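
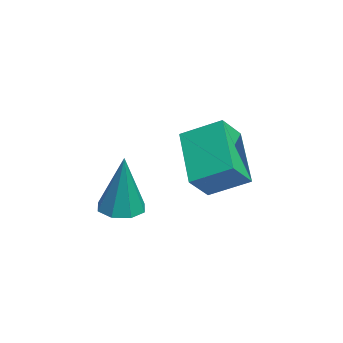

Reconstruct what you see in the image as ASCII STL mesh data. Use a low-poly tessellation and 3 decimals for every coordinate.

solid 
facet normal -0.567 0.495 -0.658
outer loop
vertex -5.17 -1.692 0.036
vertex -4.884 -0.598 0.613
vertex -3.649 -1.482 -1.117
endloop
endfacet
facet normal -0.225 -0.862 -0.454
outer loop
vertex -3.076 -1.982 -0.453
vertex -5.17 -1.692 0.036
vertex -3.649 -1.482 -1.117
endloop
endfacet
facet normal -0.567 0.495 -0.658
outer loop
vertex -3.649 -1.482 -1.117
vertex -4.884 -0.598 0.613
vertex -3.363 -0.387 -0.54
endloop
endfacet
facet normal 0.792 0.110 -0.601
outer loop
vertex -3.363 -0.387 -0.54
vertex -3.076 -1.982 -0.453
vertex -3.649 -1.482 -1.117
endloop
endfacet
facet normal -0.792 -0.110 0.601
outer loop
vertex -5.17 -1.692 0.036
vertex -4.311 -1.098 1.277
vertex -4.884 -0.598 0.613
endloop
endfacet
facet normal -0.226 -0.861 -0.455
outer loop
vertex -4.597 -2.193 0.7
vertex -5.17 -1.692 0.036
vertex -3.076 -1.982 -0.453
endloop
endfacet
facet normal -0.792 -0.110 0.601
outer loop
vertex -4.597 -2.193 0.7
vertex -4.311 -1.098 1.277
vertex -5.17 -1.692 0.036
endloop
endfacet
facet normal 0.225 0.862 0.455
outer loop
vertex -4.884 -0.598 0.613
vertex -4.311 -1.098 1.277
vertex -3.363 -0.387 -0.54
endloop
endfacet
facet normal 0.792 0.110 -0.601
outer loop
vertex -2.79 -0.888 0.124
vertex -3.076 -1.982 -0.453
vertex -3.363 -0.387 -0.54
endloop
endfacet
facet normal 0.226 0.861 0.455
outer loop
vertex -3.363 -0.387 -0.54
vertex -4.311 -1.098 1.277
vertex -2.79 -0.888 0.124
endloop
endfacet
facet normal 0.567 -0.495 0.658
outer loop
vertex -2.79 -0.888 0.124
vertex -4.597 -2.193 0.7
vertex -3.076 -1.982 -0.453
endloop
endfacet
facet normal 0.567 -0.495 0.658
outer loop
vertex -4.311 -1.098 1.277
vertex -4.597 -2.193 0.7
vertex -2.79 -0.888 0.124
endloop
endfacet
facet normal -0.226 -0.048 -0.973
outer loop
vertex -0.994 -3.416 -0.853
vertex -1.538 -3.654 -0.715
vertex -1.322 -3.089 -0.793
endloop
endfacet
facet normal 0.712 0.695 0.101
outer loop
vertex -0.994 -3.416 -0.853
vertex -1.322 -3.089 -0.793
vertex -1.122 -3.566 1.075
endloop
endfacet
facet normal -0.226 -0.048 -0.973
outer loop
vertex -1.322 -3.089 -0.793
vertex -1.538 -3.654 -0.715
vertex -1.777 -3.093 -0.687
endloop
endfacet
facet normal 0.048 0.969 0.242
outer loop
vertex -1.322 -3.089 -0.793
vertex -1.777 -3.093 -0.687
vertex -1.122 -3.566 1.075
endloop
endfacet
facet normal -0.227 -0.048 -0.973
outer loop
vertex -1.777 -3.093 -0.687
vertex -1.538 -3.654 -0.715
vertex -2.092 -3.426 -0.597
endloop
endfacet
facet normal -0.605 0.683 0.408
outer loop
vertex -1.777 -3.093 -0.687
vertex -2.092 -3.426 -0.597
vertex -1.122 -3.566 1.075
endloop
endfacet
facet normal -0.226 -0.046 -0.973
outer loop
vertex -2.092 -3.426 -0.597
vertex -1.538 -3.654 -0.715
vertex -2.083 -3.893 -0.577
endloop
endfacet
facet normal -0.865 0.005 0.502
outer loop
vertex -2.092 -3.426 -0.597
vertex -2.083 -3.893 -0.577
vertex -1.122 -3.566 1.075
endloop
endfacet
facet normal -0.225 -0.048 -0.973
outer loop
vertex -2.083 -3.893 -0.577
vertex -1.538 -3.654 -0.715
vertex -1.754 -4.219 -0.637
endloop
endfacet
facet normal -0.577 -0.669 0.468
outer loop
vertex -2.083 -3.893 -0.577
vertex -1.754 -4.219 -0.637
vertex -1.122 -3.566 1.075
endloop
endfacet
facet normal -0.227 -0.048 -0.973
outer loop
vertex -1.754 -4.219 -0.637
vertex -1.538 -3.654 -0.715
vertex -1.3 -4.215 -0.743
endloop
endfacet
facet normal 0.085 -0.941 0.328
outer loop
vertex -1.754 -4.219 -0.637
vertex -1.3 -4.215 -0.743
vertex -1.122 -3.566 1.075
endloop
endfacet
facet normal -0.227 -0.048 -0.973
outer loop
vertex -1.3 -4.215 -0.743
vertex -1.538 -3.654 -0.715
vertex -0.985 -3.882 -0.833
endloop
endfacet
facet normal 0.738 -0.655 0.161
outer loop
vertex -1.3 -4.215 -0.743
vertex -0.985 -3.882 -0.833
vertex -1.122 -3.566 1.075
endloop
endfacet
facet normal -0.227 -0.046 -0.973
outer loop
vertex -0.985 -3.882 -0.833
vertex -1.538 -3.654 -0.715
vertex -0.994 -3.416 -0.853
endloop
endfacet
facet normal 0.997 0.022 0.068
outer loop
vertex -0.985 -3.882 -0.833
vertex -0.994 -3.416 -0.853
vertex -1.122 -3.566 1.075
endloop
endfacet

endsolid


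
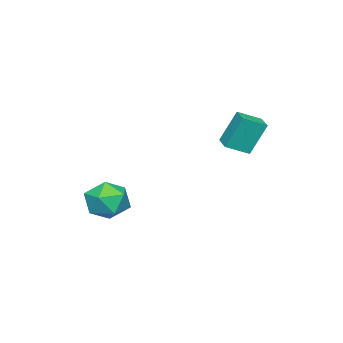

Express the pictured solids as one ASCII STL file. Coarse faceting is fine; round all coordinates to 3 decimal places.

solid 
facet normal -0.299 0.450 0.842
outer loop
vertex 2.357 -0.722 -0.436
vertex 1.33 -1.338 -0.472
vertex 2.279 -1.788 0.106
endloop
endfacet
facet normal 0.412 0.389 0.824
outer loop
vertex 2.357 -0.722 -0.436
vertex 2.279 -1.788 0.106
vertex 3.262 -1.504 -0.519
endloop
endfacet
facet normal 0.647 0.723 0.240
outer loop
vertex 2.357 -0.722 -0.436
vertex 3.262 -1.504 -0.519
vertex 2.92 -0.878 -1.483
endloop
endfacet
facet normal 0.082 0.991 -0.103
outer loop
vertex 2.357 -0.722 -0.436
vertex 2.92 -0.878 -1.483
vertex 1.727 -0.776 -1.454
endloop
endfacet
facet normal -0.503 0.822 0.267
outer loop
vertex 2.357 -0.722 -0.436
vertex 1.727 -0.776 -1.454
vertex 1.33 -1.338 -0.472
endloop
endfacet
facet normal 0.572 -0.304 0.762
outer loop
vertex 3.262 -1.504 -0.519
vertex 2.279 -1.788 0.106
vertex 2.793 -2.604 -0.606
endloop
endfacet
facet normal -0.578 -0.205 0.790
outer loop
vertex 2.279 -1.788 0.106
vertex 1.33 -1.338 -0.472
vertex 1.6 -2.502 -0.577
endloop
endfacet
facet normal -0.907 0.398 -0.139
outer loop
vertex 1.33 -1.338 -0.472
vertex 1.727 -0.776 -1.454
vertex 1.258 -1.876 -1.541
endloop
endfacet
facet normal 0.039 0.671 -0.740
outer loop
vertex 1.727 -0.776 -1.454
vertex 2.92 -0.878 -1.483
vertex 2.241 -1.592 -2.166
endloop
endfacet
facet normal 0.954 0.238 -0.184
outer loop
vertex 2.92 -0.878 -1.483
vertex 3.262 -1.504 -0.519
vertex 3.19 -2.042 -1.588
endloop
endfacet
facet normal -0.082 -0.991 0.103
outer loop
vertex 2.163 -2.658 -1.624
vertex 2.793 -2.604 -0.606
vertex 1.6 -2.502 -0.577
endloop
endfacet
facet normal -0.647 -0.723 -0.240
outer loop
vertex 2.163 -2.658 -1.624
vertex 1.6 -2.502 -0.577
vertex 1.258 -1.876 -1.541
endloop
endfacet
facet normal -0.412 -0.389 -0.824
outer loop
vertex 2.163 -2.658 -1.624
vertex 1.258 -1.876 -1.541
vertex 2.241 -1.592 -2.166
endloop
endfacet
facet normal 0.299 -0.450 -0.842
outer loop
vertex 2.163 -2.658 -1.624
vertex 2.241 -1.592 -2.166
vertex 3.19 -2.042 -1.588
endloop
endfacet
facet normal 0.503 -0.822 -0.267
outer loop
vertex 2.163 -2.658 -1.624
vertex 3.19 -2.042 -1.588
vertex 2.793 -2.604 -0.606
endloop
endfacet
facet normal -0.039 -0.671 0.740
outer loop
vertex 1.6 -2.502 -0.577
vertex 2.793 -2.604 -0.606
vertex 2.279 -1.788 0.106
endloop
endfacet
facet normal -0.954 -0.238 0.184
outer loop
vertex 1.258 -1.876 -1.541
vertex 1.6 -2.502 -0.577
vertex 1.33 -1.338 -0.472
endloop
endfacet
facet normal -0.572 0.304 -0.762
outer loop
vertex 2.241 -1.592 -2.166
vertex 1.258 -1.876 -1.541
vertex 1.727 -0.776 -1.454
endloop
endfacet
facet normal 0.578 0.205 -0.790
outer loop
vertex 3.19 -2.042 -1.588
vertex 2.241 -1.592 -2.166
vertex 2.92 -0.878 -1.483
endloop
endfacet
facet normal 0.907 -0.398 0.139
outer loop
vertex 2.793 -2.604 -0.606
vertex 3.19 -2.042 -1.588
vertex 3.262 -1.504 -0.519
endloop
endfacet
facet normal -0.735 -0.676 0.062
outer loop
vertex -0.705 3.327 4.463
vertex -1.506 4.15 3.943
vertex -0.26 2.687 2.763
endloop
endfacet
facet normal 0.635 -0.653 0.412
outer loop
vertex 0.526 3.41 2.697
vertex -0.705 3.327 4.463
vertex -0.26 2.687 2.763
endloop
endfacet
facet normal -0.735 -0.675 0.062
outer loop
vertex -0.26 2.687 2.763
vertex -1.506 4.15 3.943
vertex -1.06 3.51 2.244
endloop
endfacet
facet normal 0.238 -0.342 -0.909
outer loop
vertex -1.06 3.51 2.244
vertex 0.526 3.41 2.697
vertex -0.26 2.687 2.763
endloop
endfacet
facet normal -0.238 0.342 0.909
outer loop
vertex -0.705 3.327 4.463
vertex -0.72 4.873 3.877
vertex -1.506 4.15 3.943
endloop
endfacet
facet normal 0.636 -0.652 0.413
outer loop
vertex 0.08 4.05 4.396
vertex -0.705 3.327 4.463
vertex 0.526 3.41 2.697
endloop
endfacet
facet normal -0.238 0.342 0.909
outer loop
vertex 0.08 4.05 4.396
vertex -0.72 4.873 3.877
vertex -0.705 3.327 4.463
endloop
endfacet
facet normal -0.635 0.653 -0.413
outer loop
vertex -1.506 4.15 3.943
vertex -0.72 4.873 3.877
vertex -1.06 3.51 2.244
endloop
endfacet
facet normal 0.238 -0.343 -0.909
outer loop
vertex -0.275 4.233 2.177
vertex 0.526 3.41 2.697
vertex -1.06 3.51 2.244
endloop
endfacet
facet normal -0.636 0.652 -0.412
outer loop
vertex -1.06 3.51 2.244
vertex -0.72 4.873 3.877
vertex -0.275 4.233 2.177
endloop
endfacet
facet normal 0.734 0.676 -0.062
outer loop
vertex -0.275 4.233 2.177
vertex 0.08 4.05 4.396
vertex 0.526 3.41 2.697
endloop
endfacet
facet normal 0.735 0.675 -0.062
outer loop
vertex -0.72 4.873 3.877
vertex 0.08 4.05 4.396
vertex -0.275 4.233 2.177
endloop
endfacet

endsolid


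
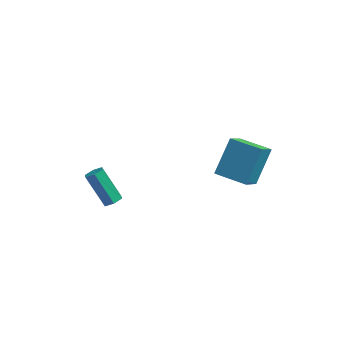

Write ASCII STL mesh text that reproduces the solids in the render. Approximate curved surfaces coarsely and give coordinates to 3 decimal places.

solid 
facet normal 0.580 -0.190 -0.792
outer loop
vertex -1.264 -0.234 -2.877
vertex -1.712 -0.31 -3.187
vertex -1.489 0.191 -3.144
endloop
endfacet
facet normal 0.704 0.606 0.371
outer loop
vertex -1.264 -0.234 -2.877
vertex -1.489 0.191 -3.144
vertex -2.421 0.145 -1.302
endloop
endfacet
facet normal 0.704 0.605 0.371
outer loop
vertex -2.421 0.145 -1.302
vertex -1.489 0.191 -3.144
vertex -2.645 0.57 -1.57
endloop
endfacet
facet normal -0.582 0.192 0.790
outer loop
vertex -2.421 0.145 -1.302
vertex -2.645 0.57 -1.57
vertex -2.868 0.07 -1.613
endloop
endfacet
facet normal 0.581 -0.191 -0.791
outer loop
vertex -1.489 0.191 -3.144
vertex -1.712 -0.31 -3.187
vertex -1.936 0.115 -3.454
endloop
endfacet
facet normal -0.002 0.972 -0.235
outer loop
vertex -1.489 0.191 -3.144
vertex -1.936 0.115 -3.454
vertex -2.645 0.57 -1.57
endloop
endfacet
facet normal -0.000 0.972 -0.235
outer loop
vertex -2.645 0.57 -1.57
vertex -1.936 0.115 -3.454
vertex -3.093 0.495 -1.88
endloop
endfacet
facet normal -0.580 0.191 0.792
outer loop
vertex -2.645 0.57 -1.57
vertex -3.093 0.495 -1.88
vertex -2.868 0.07 -1.613
endloop
endfacet
facet normal 0.582 -0.190 -0.791
outer loop
vertex -1.936 0.115 -3.454
vertex -1.712 -0.31 -3.187
vertex -2.159 -0.385 -3.498
endloop
endfacet
facet normal -0.705 0.368 -0.607
outer loop
vertex -1.936 0.115 -3.454
vertex -2.159 -0.385 -3.498
vertex -3.093 0.495 -1.88
endloop
endfacet
facet normal -0.706 0.366 -0.607
outer loop
vertex -3.093 0.495 -1.88
vertex -2.159 -0.385 -3.498
vertex -3.316 -0.006 -1.923
endloop
endfacet
facet normal -0.580 0.190 0.792
outer loop
vertex -3.093 0.495 -1.88
vertex -3.316 -0.006 -1.923
vertex -2.868 0.07 -1.613
endloop
endfacet
facet normal 0.582 -0.192 -0.790
outer loop
vertex -2.159 -0.385 -3.498
vertex -1.712 -0.31 -3.187
vertex -1.935 -0.81 -3.23
endloop
endfacet
facet normal -0.704 -0.605 -0.371
outer loop
vertex -2.159 -0.385 -3.498
vertex -1.935 -0.81 -3.23
vertex -3.316 -0.006 -1.923
endloop
endfacet
facet normal -0.704 -0.606 -0.371
outer loop
vertex -3.316 -0.006 -1.923
vertex -1.935 -0.81 -3.23
vertex -3.091 -0.431 -1.656
endloop
endfacet
facet normal -0.580 0.190 0.792
outer loop
vertex -3.316 -0.006 -1.923
vertex -3.091 -0.431 -1.656
vertex -2.868 0.07 -1.613
endloop
endfacet
facet normal 0.580 -0.191 -0.792
outer loop
vertex -1.935 -0.81 -3.23
vertex -1.712 -0.31 -3.187
vertex -1.487 -0.735 -2.92
endloop
endfacet
facet normal 0.001 -0.972 0.234
outer loop
vertex -1.935 -0.81 -3.23
vertex -1.487 -0.735 -2.92
vertex -3.091 -0.431 -1.656
endloop
endfacet
facet normal 0.002 -0.972 0.236
outer loop
vertex -3.091 -0.431 -1.656
vertex -1.487 -0.735 -2.92
vertex -2.644 -0.355 -1.346
endloop
endfacet
facet normal -0.581 0.191 0.791
outer loop
vertex -3.091 -0.431 -1.656
vertex -2.644 -0.355 -1.346
vertex -2.868 0.07 -1.613
endloop
endfacet
facet normal 0.580 -0.190 -0.792
outer loop
vertex -1.487 -0.735 -2.92
vertex -1.712 -0.31 -3.187
vertex -1.264 -0.234 -2.877
endloop
endfacet
facet normal 0.705 -0.366 0.607
outer loop
vertex -1.487 -0.735 -2.92
vertex -1.264 -0.234 -2.877
vertex -2.644 -0.355 -1.346
endloop
endfacet
facet normal 0.705 -0.368 0.606
outer loop
vertex -2.644 -0.355 -1.346
vertex -1.264 -0.234 -2.877
vertex -2.421 0.145 -1.302
endloop
endfacet
facet normal -0.582 0.190 0.791
outer loop
vertex -2.644 -0.355 -1.346
vertex -2.421 0.145 -1.302
vertex -2.868 0.07 -1.613
endloop
endfacet
facet normal -0.990 0.102 0.093
outer loop
vertex 2.888 1.49 -1.002
vertex 3.184 2.871 0.645
vertex 2.922 2.942 -2.226
endloop
endfacet
facet normal -0.136 -0.637 -0.759
outer loop
vertex 4.616 2.769 -2.385
vertex 2.888 1.49 -1.002
vertex 2.922 2.942 -2.226
endloop
endfacet
facet normal -0.990 0.101 0.093
outer loop
vertex 2.922 2.942 -2.226
vertex 3.184 2.871 0.645
vertex 3.218 4.324 -0.579
endloop
endfacet
facet normal 0.018 0.764 -0.645
outer loop
vertex 3.218 4.324 -0.579
vertex 4.616 2.769 -2.385
vertex 2.922 2.942 -2.226
endloop
endfacet
facet normal -0.018 -0.765 0.644
outer loop
vertex 2.888 1.49 -1.002
vertex 4.878 2.698 0.486
vertex 3.184 2.871 0.645
endloop
endfacet
facet normal -0.137 -0.636 -0.759
outer loop
vertex 4.582 1.316 -1.161
vertex 2.888 1.49 -1.002
vertex 4.616 2.769 -2.385
endloop
endfacet
facet normal -0.018 -0.764 0.645
outer loop
vertex 4.582 1.316 -1.161
vertex 4.878 2.698 0.486
vertex 2.888 1.49 -1.002
endloop
endfacet
facet normal 0.136 0.636 0.759
outer loop
vertex 3.184 2.871 0.645
vertex 4.878 2.698 0.486
vertex 3.218 4.324 -0.579
endloop
endfacet
facet normal 0.018 0.765 -0.644
outer loop
vertex 4.912 4.15 -0.738
vertex 4.616 2.769 -2.385
vertex 3.218 4.324 -0.579
endloop
endfacet
facet normal 0.137 0.637 0.759
outer loop
vertex 3.218 4.324 -0.579
vertex 4.878 2.698 0.486
vertex 4.912 4.15 -0.738
endloop
endfacet
facet normal 0.990 -0.101 -0.093
outer loop
vertex 4.912 4.15 -0.738
vertex 4.582 1.316 -1.161
vertex 4.616 2.769 -2.385
endloop
endfacet
facet normal 0.990 -0.101 -0.093
outer loop
vertex 4.878 2.698 0.486
vertex 4.582 1.316 -1.161
vertex 4.912 4.15 -0.738
endloop
endfacet

endsolid


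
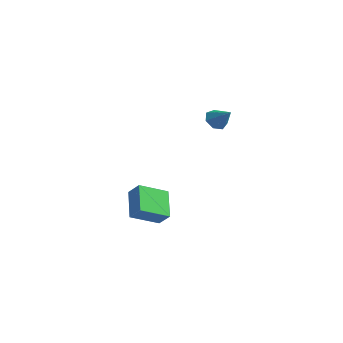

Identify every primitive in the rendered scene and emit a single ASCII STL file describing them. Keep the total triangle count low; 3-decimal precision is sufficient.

solid 
facet normal -0.579 0.569 0.584
outer loop
vertex -1.434 -0.943 -2.526
vertex -0.804 0.38 -3.191
vertex -2.1 -0.953 -3.176
endloop
endfacet
facet normal -0.391 -0.822 0.413
outer loop
vertex -1.116 -1.92 -4.169
vertex -1.434 -0.943 -2.526
vertex -2.1 -0.953 -3.176
endloop
endfacet
facet normal -0.579 0.569 0.584
outer loop
vertex -2.1 -0.953 -3.176
vertex -0.804 0.38 -3.191
vertex -1.469 0.371 -3.841
endloop
endfacet
facet normal -0.715 -0.010 -0.699
outer loop
vertex -1.469 0.371 -3.841
vertex -1.116 -1.92 -4.169
vertex -2.1 -0.953 -3.176
endloop
endfacet
facet normal 0.715 0.011 0.699
outer loop
vertex -1.434 -0.943 -2.526
vertex 0.18 -0.587 -4.184
vertex -0.804 0.38 -3.191
endloop
endfacet
facet normal -0.392 -0.822 0.413
outer loop
vertex -0.451 -1.911 -3.519
vertex -1.434 -0.943 -2.526
vertex -1.116 -1.92 -4.169
endloop
endfacet
facet normal 0.715 0.010 0.699
outer loop
vertex -0.451 -1.911 -3.519
vertex 0.18 -0.587 -4.184
vertex -1.434 -0.943 -2.526
endloop
endfacet
facet normal 0.392 0.822 -0.412
outer loop
vertex -0.804 0.38 -3.191
vertex 0.18 -0.587 -4.184
vertex -1.469 0.371 -3.841
endloop
endfacet
facet normal -0.716 -0.010 -0.698
outer loop
vertex -0.486 -0.597 -4.834
vertex -1.116 -1.92 -4.169
vertex -1.469 0.371 -3.841
endloop
endfacet
facet normal 0.391 0.822 -0.414
outer loop
vertex -1.469 0.371 -3.841
vertex 0.18 -0.587 -4.184
vertex -0.486 -0.597 -4.834
endloop
endfacet
facet normal 0.579 -0.569 -0.584
outer loop
vertex -0.486 -0.597 -4.834
vertex -0.451 -1.911 -3.519
vertex -1.116 -1.92 -4.169
endloop
endfacet
facet normal 0.579 -0.569 -0.584
outer loop
vertex 0.18 -0.587 -4.184
vertex -0.451 -1.911 -3.519
vertex -0.486 -0.597 -4.834
endloop
endfacet
facet normal -0.782 0.025 -0.623
outer loop
vertex 2.325 0.58 1.633
vertex 1.938 0.575 2.118
vertex 2.186 1.063 1.827
endloop
endfacet
facet normal 0.855 0.385 -0.346
outer loop
vertex 2.325 0.58 1.633
vertex 2.186 1.063 1.827
vertex 2.822 0.545 2.822
endloop
endfacet
facet normal -0.782 0.026 -0.623
outer loop
vertex 2.186 1.063 1.827
vertex 1.938 0.575 2.118
vertex 1.861 1.178 2.24
endloop
endfacet
facet normal 0.484 0.864 0.140
outer loop
vertex 2.186 1.063 1.827
vertex 1.861 1.178 2.24
vertex 2.822 0.545 2.822
endloop
endfacet
facet normal -0.782 0.026 -0.623
outer loop
vertex 1.861 1.178 2.24
vertex 1.938 0.575 2.118
vertex 1.594 0.839 2.561
endloop
endfacet
facet normal 0.009 0.684 0.730
outer loop
vertex 1.861 1.178 2.24
vertex 1.594 0.839 2.561
vertex 2.822 0.545 2.822
endloop
endfacet
facet normal -0.782 0.026 -0.623
outer loop
vertex 1.594 0.839 2.561
vertex 1.938 0.575 2.118
vertex 1.586 0.301 2.549
endloop
endfacet
facet normal -0.212 -0.019 0.977
outer loop
vertex 1.594 0.839 2.561
vertex 1.586 0.301 2.549
vertex 2.822 0.545 2.822
endloop
endfacet
facet normal -0.782 0.026 -0.622
outer loop
vertex 1.586 0.301 2.549
vertex 1.938 0.575 2.118
vertex 1.843 -0.031 2.212
endloop
endfacet
facet normal -0.012 -0.717 0.697
outer loop
vertex 1.586 0.301 2.549
vertex 1.843 -0.031 2.212
vertex 2.822 0.545 2.822
endloop
endfacet
facet normal -0.781 0.026 -0.624
outer loop
vertex 1.843 -0.031 2.212
vertex 1.938 0.575 2.118
vertex 2.172 0.094 1.805
endloop
endfacet
facet normal 0.458 -0.883 0.099
outer loop
vertex 1.843 -0.031 2.212
vertex 2.172 0.094 1.805
vertex 2.822 0.545 2.822
endloop
endfacet
facet normal -0.782 0.025 -0.623
outer loop
vertex 2.172 0.094 1.805
vertex 1.938 0.575 2.118
vertex 2.325 0.58 1.633
endloop
endfacet
facet normal 0.844 -0.394 -0.364
outer loop
vertex 2.172 0.094 1.805
vertex 2.325 0.58 1.633
vertex 2.822 0.545 2.822
endloop
endfacet

endsolid


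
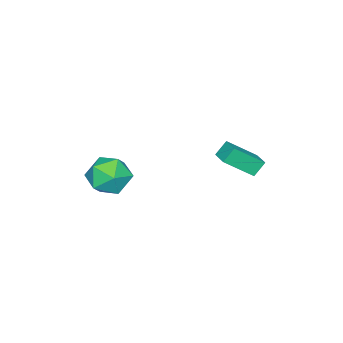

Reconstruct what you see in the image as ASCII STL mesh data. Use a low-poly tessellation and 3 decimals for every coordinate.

solid 
facet normal -0.621 -0.759 -0.196
outer loop
vertex -2.917 2.162 -0.536
vertex -3.406 2.396 0.106
vertex -3.794 3.145 -1.563
endloop
endfacet
facet normal 0.583 -0.278 -0.764
outer loop
vertex -3.174 3.904 -1.366
vertex -2.917 2.162 -0.536
vertex -3.794 3.145 -1.563
endloop
endfacet
facet normal -0.620 -0.759 -0.197
outer loop
vertex -3.794 3.145 -1.563
vertex -3.406 2.396 0.106
vertex -4.283 3.378 -0.921
endloop
endfacet
facet normal -0.526 0.589 -0.614
outer loop
vertex -4.283 3.378 -0.921
vertex -3.174 3.904 -1.366
vertex -3.794 3.145 -1.563
endloop
endfacet
facet normal 0.525 -0.589 0.615
outer loop
vertex -2.917 2.162 -0.536
vertex -2.786 3.155 0.303
vertex -3.406 2.396 0.106
endloop
endfacet
facet normal 0.583 -0.278 -0.763
outer loop
vertex -2.297 2.922 -0.339
vertex -2.917 2.162 -0.536
vertex -3.174 3.904 -1.366
endloop
endfacet
facet normal 0.526 -0.588 0.614
outer loop
vertex -2.297 2.922 -0.339
vertex -2.786 3.155 0.303
vertex -2.917 2.162 -0.536
endloop
endfacet
facet normal -0.583 0.278 0.764
outer loop
vertex -3.406 2.396 0.106
vertex -2.786 3.155 0.303
vertex -4.283 3.378 -0.921
endloop
endfacet
facet normal -0.526 0.588 -0.615
outer loop
vertex -3.663 4.138 -0.724
vertex -3.174 3.904 -1.366
vertex -4.283 3.378 -0.921
endloop
endfacet
facet normal -0.583 0.278 0.764
outer loop
vertex -4.283 3.378 -0.921
vertex -2.786 3.155 0.303
vertex -3.663 4.138 -0.724
endloop
endfacet
facet normal 0.621 0.759 0.196
outer loop
vertex -3.663 4.138 -0.724
vertex -2.297 2.922 -0.339
vertex -3.174 3.904 -1.366
endloop
endfacet
facet normal 0.620 0.759 0.197
outer loop
vertex -2.786 3.155 0.303
vertex -2.297 2.922 -0.339
vertex -3.663 4.138 -0.724
endloop
endfacet
facet normal -0.016 0.784 0.621
outer loop
vertex 1.207 0.849 0.09
vertex 1.332 0.189 0.927
vertex 2.192 0.598 0.433
endloop
endfacet
facet normal 0.252 0.968 -0.015
outer loop
vertex 1.207 0.849 0.09
vertex 2.192 0.598 0.433
vertex 1.983 0.636 -0.618
endloop
endfacet
facet normal -0.240 0.825 -0.511
outer loop
vertex 1.207 0.849 0.09
vertex 1.983 0.636 -0.618
vertex 0.995 0.251 -0.775
endloop
endfacet
facet normal -0.813 0.553 -0.183
outer loop
vertex 1.207 0.849 0.09
vertex 0.995 0.251 -0.775
vertex 0.592 -0.025 0.18
endloop
endfacet
facet normal -0.674 0.528 0.517
outer loop
vertex 1.207 0.849 0.09
vertex 0.592 -0.025 0.18
vertex 1.332 0.189 0.927
endloop
endfacet
facet normal 0.820 0.555 -0.143
outer loop
vertex 1.983 0.636 -0.618
vertex 2.192 0.598 0.433
vertex 2.588 -0.155 -0.22
endloop
endfacet
facet normal 0.386 0.257 0.886
outer loop
vertex 2.192 0.598 0.433
vertex 1.332 0.189 0.927
vertex 2.185 -0.431 0.735
endloop
endfacet
facet normal -0.679 -0.158 0.717
outer loop
vertex 1.332 0.189 0.927
vertex 0.592 -0.025 0.18
vertex 1.197 -0.816 0.578
endloop
endfacet
facet normal -0.903 -0.115 -0.414
outer loop
vertex 0.592 -0.025 0.18
vertex 0.995 0.251 -0.775
vertex 0.988 -0.778 -0.473
endloop
endfacet
facet normal 0.024 0.325 -0.945
outer loop
vertex 0.995 0.251 -0.775
vertex 1.983 0.636 -0.618
vertex 1.848 -0.369 -0.967
endloop
endfacet
facet normal 0.813 -0.553 0.183
outer loop
vertex 1.973 -1.029 -0.13
vertex 2.588 -0.155 -0.22
vertex 2.185 -0.431 0.735
endloop
endfacet
facet normal 0.240 -0.825 0.511
outer loop
vertex 1.973 -1.029 -0.13
vertex 2.185 -0.431 0.735
vertex 1.197 -0.816 0.578
endloop
endfacet
facet normal -0.252 -0.968 0.015
outer loop
vertex 1.973 -1.029 -0.13
vertex 1.197 -0.816 0.578
vertex 0.988 -0.778 -0.473
endloop
endfacet
facet normal 0.016 -0.784 -0.621
outer loop
vertex 1.973 -1.029 -0.13
vertex 0.988 -0.778 -0.473
vertex 1.848 -0.369 -0.967
endloop
endfacet
facet normal 0.674 -0.528 -0.517
outer loop
vertex 1.973 -1.029 -0.13
vertex 1.848 -0.369 -0.967
vertex 2.588 -0.155 -0.22
endloop
endfacet
facet normal 0.903 0.115 0.414
outer loop
vertex 2.185 -0.431 0.735
vertex 2.588 -0.155 -0.22
vertex 2.192 0.598 0.433
endloop
endfacet
facet normal -0.024 -0.325 0.945
outer loop
vertex 1.197 -0.816 0.578
vertex 2.185 -0.431 0.735
vertex 1.332 0.189 0.927
endloop
endfacet
facet normal -0.820 -0.555 0.143
outer loop
vertex 0.988 -0.778 -0.473
vertex 1.197 -0.816 0.578
vertex 0.592 -0.025 0.18
endloop
endfacet
facet normal -0.386 -0.257 -0.886
outer loop
vertex 1.848 -0.369 -0.967
vertex 0.988 -0.778 -0.473
vertex 0.995 0.251 -0.775
endloop
endfacet
facet normal 0.679 0.158 -0.717
outer loop
vertex 2.588 -0.155 -0.22
vertex 1.848 -0.369 -0.967
vertex 1.983 0.636 -0.618
endloop
endfacet

endsolid


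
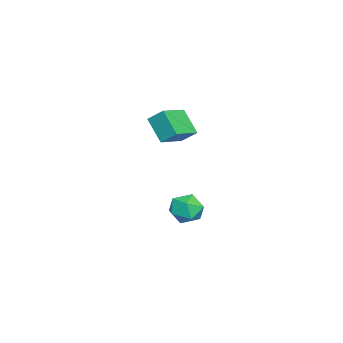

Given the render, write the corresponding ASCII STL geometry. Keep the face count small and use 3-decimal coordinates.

solid 
facet normal -0.419 0.746 0.517
outer loop
vertex 1.952 1.037 -3.739
vertex 1.255 0.786 -3.941
vertex 1.585 0.526 -3.299
endloop
endfacet
facet normal 0.203 0.551 0.809
outer loop
vertex 1.952 1.037 -3.739
vertex 1.585 0.526 -3.299
vertex 2.337 0.447 -3.434
endloop
endfacet
facet normal 0.712 0.627 0.314
outer loop
vertex 1.952 1.037 -3.739
vertex 2.337 0.447 -3.434
vertex 2.471 0.658 -4.159
endloop
endfacet
facet normal 0.406 0.869 -0.283
outer loop
vertex 1.952 1.037 -3.739
vertex 2.471 0.658 -4.159
vertex 1.803 0.868 -4.473
endloop
endfacet
facet normal -0.294 0.943 -0.157
outer loop
vertex 1.952 1.037 -3.739
vertex 1.803 0.868 -4.473
vertex 1.255 0.786 -3.941
endloop
endfacet
facet normal 0.161 -0.141 0.977
outer loop
vertex 2.337 0.447 -3.434
vertex 1.585 0.526 -3.299
vertex 1.877 -0.168 -3.447
endloop
endfacet
facet normal -0.845 0.174 0.505
outer loop
vertex 1.585 0.526 -3.299
vertex 1.255 0.786 -3.941
vertex 1.209 0.042 -3.761
endloop
endfacet
facet normal -0.643 0.493 -0.586
outer loop
vertex 1.255 0.786 -3.941
vertex 1.803 0.868 -4.473
vertex 1.343 0.253 -4.486
endloop
endfacet
facet normal 0.488 0.374 -0.789
outer loop
vertex 1.803 0.868 -4.473
vertex 2.471 0.658 -4.159
vertex 2.095 0.174 -4.621
endloop
endfacet
facet normal 0.984 -0.018 0.177
outer loop
vertex 2.471 0.658 -4.159
vertex 2.337 0.447 -3.434
vertex 2.425 -0.086 -3.979
endloop
endfacet
facet normal -0.406 -0.869 0.283
outer loop
vertex 1.728 -0.337 -4.181
vertex 1.877 -0.168 -3.447
vertex 1.209 0.042 -3.761
endloop
endfacet
facet normal -0.712 -0.627 -0.314
outer loop
vertex 1.728 -0.337 -4.181
vertex 1.209 0.042 -3.761
vertex 1.343 0.253 -4.486
endloop
endfacet
facet normal -0.203 -0.551 -0.809
outer loop
vertex 1.728 -0.337 -4.181
vertex 1.343 0.253 -4.486
vertex 2.095 0.174 -4.621
endloop
endfacet
facet normal 0.419 -0.746 -0.517
outer loop
vertex 1.728 -0.337 -4.181
vertex 2.095 0.174 -4.621
vertex 2.425 -0.086 -3.979
endloop
endfacet
facet normal 0.294 -0.943 0.157
outer loop
vertex 1.728 -0.337 -4.181
vertex 2.425 -0.086 -3.979
vertex 1.877 -0.168 -3.447
endloop
endfacet
facet normal -0.488 -0.374 0.789
outer loop
vertex 1.209 0.042 -3.761
vertex 1.877 -0.168 -3.447
vertex 1.585 0.526 -3.299
endloop
endfacet
facet normal -0.984 0.018 -0.177
outer loop
vertex 1.343 0.253 -4.486
vertex 1.209 0.042 -3.761
vertex 1.255 0.786 -3.941
endloop
endfacet
facet normal -0.161 0.141 -0.977
outer loop
vertex 2.095 0.174 -4.621
vertex 1.343 0.253 -4.486
vertex 1.803 0.868 -4.473
endloop
endfacet
facet normal 0.845 -0.174 -0.505
outer loop
vertex 2.425 -0.086 -3.979
vertex 2.095 0.174 -4.621
vertex 2.471 0.658 -4.159
endloop
endfacet
facet normal 0.643 -0.493 0.586
outer loop
vertex 1.877 -0.168 -3.447
vertex 2.425 -0.086 -3.979
vertex 2.337 0.447 -3.434
endloop
endfacet
facet normal -0.855 0.430 -0.290
outer loop
vertex 1.643 -0.373 0.674
vertex 1.771 0.233 1.196
vertex 2.246 0.243 -0.19
endloop
endfacet
facet normal -0.159 -0.748 -0.644
outer loop
vertex 3.349 -0.313 0.184
vertex 1.643 -0.373 0.674
vertex 2.246 0.243 -0.19
endloop
endfacet
facet normal -0.854 0.432 -0.290
outer loop
vertex 2.246 0.243 -0.19
vertex 1.771 0.233 1.196
vertex 2.375 0.849 0.333
endloop
endfacet
facet normal 0.494 0.505 -0.707
outer loop
vertex 2.375 0.849 0.333
vertex 3.349 -0.313 0.184
vertex 2.246 0.243 -0.19
endloop
endfacet
facet normal -0.494 -0.505 0.707
outer loop
vertex 1.643 -0.373 0.674
vertex 2.874 -0.323 1.57
vertex 1.771 0.233 1.196
endloop
endfacet
facet normal -0.159 -0.748 -0.645
outer loop
vertex 2.745 -0.929 1.047
vertex 1.643 -0.373 0.674
vertex 3.349 -0.313 0.184
endloop
endfacet
facet normal -0.494 -0.505 0.707
outer loop
vertex 2.745 -0.929 1.047
vertex 2.874 -0.323 1.57
vertex 1.643 -0.373 0.674
endloop
endfacet
facet normal 0.158 0.748 0.645
outer loop
vertex 1.771 0.233 1.196
vertex 2.874 -0.323 1.57
vertex 2.375 0.849 0.333
endloop
endfacet
facet normal 0.494 0.505 -0.708
outer loop
vertex 3.477 0.293 0.706
vertex 3.349 -0.313 0.184
vertex 2.375 0.849 0.333
endloop
endfacet
facet normal 0.159 0.748 0.644
outer loop
vertex 2.375 0.849 0.333
vertex 2.874 -0.323 1.57
vertex 3.477 0.293 0.706
endloop
endfacet
facet normal 0.854 -0.431 0.291
outer loop
vertex 3.477 0.293 0.706
vertex 2.745 -0.929 1.047
vertex 3.349 -0.313 0.184
endloop
endfacet
facet normal 0.855 -0.431 0.289
outer loop
vertex 2.874 -0.323 1.57
vertex 2.745 -0.929 1.047
vertex 3.477 0.293 0.706
endloop
endfacet

endsolid


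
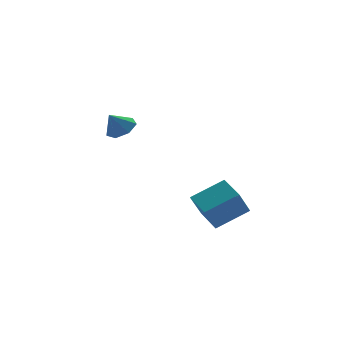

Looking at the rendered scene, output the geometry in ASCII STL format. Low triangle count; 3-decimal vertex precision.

solid 
facet normal 0.543 -0.017 -0.840
outer loop
vertex 1.834 1.477 3.288
vertex 1.346 1.991 2.962
vertex 1.992 2.13 3.377
endloop
endfacet
facet normal 0.384 -0.215 0.898
outer loop
vertex 1.834 1.477 3.288
vertex 1.992 2.13 3.377
vertex 0.754 2.009 3.878
endloop
endfacet
facet normal 0.543 -0.017 -0.840
outer loop
vertex 1.992 2.13 3.377
vertex 1.346 1.991 2.962
vertex 1.663 2.677 3.153
endloop
endfacet
facet normal 0.281 0.504 0.817
outer loop
vertex 1.992 2.13 3.377
vertex 1.663 2.677 3.153
vertex 0.754 2.009 3.878
endloop
endfacet
facet normal 0.542 -0.017 -0.840
outer loop
vertex 1.663 2.677 3.153
vertex 1.346 1.991 2.962
vertex 1.095 2.708 2.786
endloop
endfacet
facet normal -0.254 0.849 0.464
outer loop
vertex 1.663 2.677 3.153
vertex 1.095 2.708 2.786
vertex 0.754 2.009 3.878
endloop
endfacet
facet normal 0.543 -0.016 -0.840
outer loop
vertex 1.095 2.708 2.786
vertex 1.346 1.991 2.962
vertex 0.716 2.198 2.551
endloop
endfacet
facet normal -0.821 0.562 0.104
outer loop
vertex 1.095 2.708 2.786
vertex 0.716 2.198 2.551
vertex 0.754 2.009 3.878
endloop
endfacet
facet normal 0.542 -0.017 -0.840
outer loop
vertex 0.716 2.198 2.551
vertex 1.346 1.991 2.962
vertex 0.811 1.533 2.626
endloop
endfacet
facet normal -0.990 -0.140 0.008
outer loop
vertex 0.716 2.198 2.551
vertex 0.811 1.533 2.626
vertex 0.754 2.009 3.878
endloop
endfacet
facet normal 0.542 -0.017 -0.840
outer loop
vertex 0.811 1.533 2.626
vertex 1.346 1.991 2.962
vertex 1.309 1.212 2.954
endloop
endfacet
facet normal -0.635 -0.731 0.249
outer loop
vertex 0.811 1.533 2.626
vertex 1.309 1.212 2.954
vertex 0.754 2.009 3.878
endloop
endfacet
facet normal 0.543 -0.017 -0.840
outer loop
vertex 1.309 1.212 2.954
vertex 1.346 1.991 2.962
vertex 1.834 1.477 3.288
endloop
endfacet
facet normal -0.024 -0.764 0.645
outer loop
vertex 1.309 1.212 2.954
vertex 1.834 1.477 3.288
vertex 0.754 2.009 3.878
endloop
endfacet
facet normal -0.485 -0.156 0.861
outer loop
vertex 3.409 -4.529 1.029
vertex 3.505 -3.175 1.328
vertex 1.892 -4.245 0.226
endloop
endfacet
facet normal -0.069 -0.974 -0.215
outer loop
vertex 2.575 -4.025 -0.988
vertex 3.409 -4.529 1.029
vertex 1.892 -4.245 0.226
endloop
endfacet
facet normal -0.485 -0.156 0.861
outer loop
vertex 1.892 -4.245 0.226
vertex 3.505 -3.175 1.328
vertex 1.988 -2.891 0.525
endloop
endfacet
facet normal -0.872 0.164 -0.461
outer loop
vertex 1.988 -2.891 0.525
vertex 2.575 -4.025 -0.988
vertex 1.892 -4.245 0.226
endloop
endfacet
facet normal 0.872 -0.164 0.461
outer loop
vertex 3.409 -4.529 1.029
vertex 4.188 -2.955 0.114
vertex 3.505 -3.175 1.328
endloop
endfacet
facet normal -0.069 -0.974 -0.215
outer loop
vertex 4.092 -4.309 -0.185
vertex 3.409 -4.529 1.029
vertex 2.575 -4.025 -0.988
endloop
endfacet
facet normal 0.872 -0.164 0.461
outer loop
vertex 4.092 -4.309 -0.185
vertex 4.188 -2.955 0.114
vertex 3.409 -4.529 1.029
endloop
endfacet
facet normal 0.069 0.974 0.215
outer loop
vertex 3.505 -3.175 1.328
vertex 4.188 -2.955 0.114
vertex 1.988 -2.891 0.525
endloop
endfacet
facet normal -0.872 0.164 -0.461
outer loop
vertex 2.671 -2.671 -0.689
vertex 2.575 -4.025 -0.988
vertex 1.988 -2.891 0.525
endloop
endfacet
facet normal 0.069 0.974 0.215
outer loop
vertex 1.988 -2.891 0.525
vertex 4.188 -2.955 0.114
vertex 2.671 -2.671 -0.689
endloop
endfacet
facet normal 0.485 0.156 -0.861
outer loop
vertex 2.671 -2.671 -0.689
vertex 4.092 -4.309 -0.185
vertex 2.575 -4.025 -0.988
endloop
endfacet
facet normal 0.485 0.156 -0.861
outer loop
vertex 4.188 -2.955 0.114
vertex 4.092 -4.309 -0.185
vertex 2.671 -2.671 -0.689
endloop
endfacet

endsolid


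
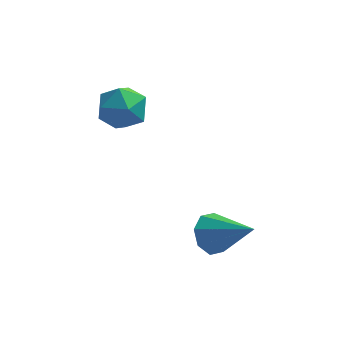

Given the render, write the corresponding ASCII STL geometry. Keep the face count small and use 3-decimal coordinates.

solid 
facet normal -0.690 -0.006 0.724
outer loop
vertex -1.964 -0.012 0.137
vertex -1.851 -0.903 0.237
vertex -1.35 -0.327 0.72
endloop
endfacet
facet normal -0.349 0.620 0.703
outer loop
vertex -1.964 -0.012 0.137
vertex -1.35 -0.327 0.72
vertex -1.152 0.381 0.194
endloop
endfacet
facet normal -0.438 0.898 0.051
outer loop
vertex -1.964 -0.012 0.137
vertex -1.152 0.381 0.194
vertex -1.531 0.242 -0.615
endloop
endfacet
facet normal -0.834 0.443 -0.330
outer loop
vertex -1.964 -0.012 0.137
vertex -1.531 0.242 -0.615
vertex -1.963 -0.552 -0.589
endloop
endfacet
facet normal -0.990 -0.116 0.085
outer loop
vertex -1.964 -0.012 0.137
vertex -1.963 -0.552 -0.589
vertex -1.851 -0.903 0.237
endloop
endfacet
facet normal 0.347 0.495 0.797
outer loop
vertex -1.152 0.381 0.194
vertex -1.35 -0.327 0.72
vertex -0.537 -0.268 0.329
endloop
endfacet
facet normal -0.205 -0.518 0.830
outer loop
vertex -1.35 -0.327 0.72
vertex -1.851 -0.903 0.237
vertex -0.969 -1.062 0.355
endloop
endfacet
facet normal -0.690 -0.695 -0.202
outer loop
vertex -1.851 -0.903 0.237
vertex -1.963 -0.552 -0.589
vertex -1.348 -1.201 -0.454
endloop
endfacet
facet normal -0.436 0.209 -0.875
outer loop
vertex -1.963 -0.552 -0.589
vertex -1.531 0.242 -0.615
vertex -1.15 -0.493 -0.98
endloop
endfacet
facet normal 0.205 0.944 -0.258
outer loop
vertex -1.531 0.242 -0.615
vertex -1.152 0.381 0.194
vertex -0.649 0.083 -0.497
endloop
endfacet
facet normal 0.834 -0.443 0.330
outer loop
vertex -0.536 -0.808 -0.397
vertex -0.537 -0.268 0.329
vertex -0.969 -1.062 0.355
endloop
endfacet
facet normal 0.438 -0.898 -0.051
outer loop
vertex -0.536 -0.808 -0.397
vertex -0.969 -1.062 0.355
vertex -1.348 -1.201 -0.454
endloop
endfacet
facet normal 0.349 -0.620 -0.703
outer loop
vertex -0.536 -0.808 -0.397
vertex -1.348 -1.201 -0.454
vertex -1.15 -0.493 -0.98
endloop
endfacet
facet normal 0.690 0.006 -0.724
outer loop
vertex -0.536 -0.808 -0.397
vertex -1.15 -0.493 -0.98
vertex -0.649 0.083 -0.497
endloop
endfacet
facet normal 0.990 0.116 -0.085
outer loop
vertex -0.536 -0.808 -0.397
vertex -0.649 0.083 -0.497
vertex -0.537 -0.268 0.329
endloop
endfacet
facet normal 0.436 -0.209 0.875
outer loop
vertex -0.969 -1.062 0.355
vertex -0.537 -0.268 0.329
vertex -1.35 -0.327 0.72
endloop
endfacet
facet normal -0.205 -0.944 0.258
outer loop
vertex -1.348 -1.201 -0.454
vertex -0.969 -1.062 0.355
vertex -1.851 -0.903 0.237
endloop
endfacet
facet normal -0.347 -0.495 -0.797
outer loop
vertex -1.15 -0.493 -0.98
vertex -1.348 -1.201 -0.454
vertex -1.963 -0.552 -0.589
endloop
endfacet
facet normal 0.205 0.518 -0.830
outer loop
vertex -0.649 0.083 -0.497
vertex -1.15 -0.493 -0.98
vertex -1.531 0.242 -0.615
endloop
endfacet
facet normal 0.690 0.695 0.202
outer loop
vertex -0.537 -0.268 0.329
vertex -0.649 0.083 -0.497
vertex -1.152 0.381 0.194
endloop
endfacet
facet normal -0.727 0.381 -0.571
outer loop
vertex 2.163 -3.725 -3.788
vertex 1.8 -3.495 -3.173
vertex 2.315 -3.195 -3.628
endloop
endfacet
facet normal 0.856 -0.092 -0.509
outer loop
vertex 2.163 -3.725 -3.788
vertex 2.315 -3.195 -3.628
vertex 3.08 -4.165 -2.167
endloop
endfacet
facet normal -0.727 0.380 -0.572
outer loop
vertex 2.315 -3.195 -3.628
vertex 1.8 -3.495 -3.173
vertex 2.165 -2.841 -3.202
endloop
endfacet
facet normal 0.857 0.502 -0.115
outer loop
vertex 2.315 -3.195 -3.628
vertex 2.165 -2.841 -3.202
vertex 3.08 -4.165 -2.167
endloop
endfacet
facet normal -0.727 0.381 -0.571
outer loop
vertex 2.165 -2.841 -3.202
vertex 1.8 -3.495 -3.173
vertex 1.802 -2.87 -2.759
endloop
endfacet
facet normal 0.513 0.720 0.467
outer loop
vertex 2.165 -2.841 -3.202
vertex 1.802 -2.87 -2.759
vertex 3.08 -4.165 -2.167
endloop
endfacet
facet normal -0.727 0.381 -0.571
outer loop
vertex 1.802 -2.87 -2.759
vertex 1.8 -3.495 -3.173
vertex 1.437 -3.265 -2.558
endloop
endfacet
facet normal 0.024 0.435 0.900
outer loop
vertex 1.802 -2.87 -2.759
vertex 1.437 -3.265 -2.558
vertex 3.08 -4.165 -2.167
endloop
endfacet
facet normal -0.727 0.380 -0.571
outer loop
vertex 1.437 -3.265 -2.558
vertex 1.8 -3.495 -3.173
vertex 1.285 -3.795 -2.717
endloop
endfacet
facet normal -0.323 -0.186 0.928
outer loop
vertex 1.437 -3.265 -2.558
vertex 1.285 -3.795 -2.717
vertex 3.08 -4.165 -2.167
endloop
endfacet
facet normal -0.727 0.381 -0.571
outer loop
vertex 1.285 -3.795 -2.717
vertex 1.8 -3.495 -3.173
vertex 1.435 -4.149 -3.144
endloop
endfacet
facet normal -0.324 -0.781 0.534
outer loop
vertex 1.285 -3.795 -2.717
vertex 1.435 -4.149 -3.144
vertex 3.08 -4.165 -2.167
endloop
endfacet
facet normal -0.727 0.381 -0.571
outer loop
vertex 1.435 -4.149 -3.144
vertex 1.8 -3.495 -3.173
vertex 1.798 -4.12 -3.587
endloop
endfacet
facet normal 0.020 -0.999 -0.049
outer loop
vertex 1.435 -4.149 -3.144
vertex 1.798 -4.12 -3.587
vertex 3.08 -4.165 -2.167
endloop
endfacet
facet normal -0.727 0.381 -0.571
outer loop
vertex 1.798 -4.12 -3.587
vertex 1.8 -3.495 -3.173
vertex 2.163 -3.725 -3.788
endloop
endfacet
facet normal 0.508 -0.714 -0.481
outer loop
vertex 1.798 -4.12 -3.587
vertex 2.163 -3.725 -3.788
vertex 3.08 -4.165 -2.167
endloop
endfacet

endsolid


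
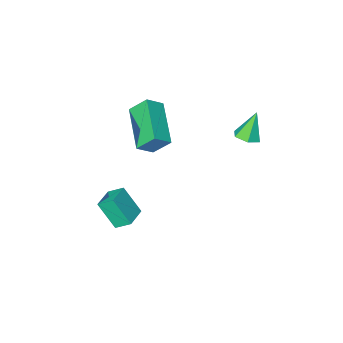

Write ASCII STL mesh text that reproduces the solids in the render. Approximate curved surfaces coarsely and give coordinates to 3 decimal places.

solid 
facet normal -0.529 0.630 0.569
outer loop
vertex 3.024 -3.658 -0.702
vertex 3.885 -3.031 -0.596
vertex 2.631 -2.919 -1.886
endloop
endfacet
facet normal -0.805 -0.585 -0.098
outer loop
vertex 3.075 -3.449 -2.364
vertex 3.024 -3.658 -0.702
vertex 2.631 -2.919 -1.886
endloop
endfacet
facet normal -0.529 0.630 0.569
outer loop
vertex 2.631 -2.919 -1.886
vertex 3.885 -3.031 -0.596
vertex 3.492 -2.292 -1.78
endloop
endfacet
facet normal -0.271 0.510 -0.817
outer loop
vertex 3.492 -2.292 -1.78
vertex 3.075 -3.449 -2.364
vertex 2.631 -2.919 -1.886
endloop
endfacet
facet normal 0.271 -0.510 0.817
outer loop
vertex 3.024 -3.658 -0.702
vertex 4.329 -3.561 -1.074
vertex 3.885 -3.031 -0.596
endloop
endfacet
facet normal -0.805 -0.585 -0.098
outer loop
vertex 3.468 -4.188 -1.18
vertex 3.024 -3.658 -0.702
vertex 3.075 -3.449 -2.364
endloop
endfacet
facet normal 0.271 -0.510 0.817
outer loop
vertex 3.468 -4.188 -1.18
vertex 4.329 -3.561 -1.074
vertex 3.024 -3.658 -0.702
endloop
endfacet
facet normal 0.805 0.585 0.098
outer loop
vertex 3.885 -3.031 -0.596
vertex 4.329 -3.561 -1.074
vertex 3.492 -2.292 -1.78
endloop
endfacet
facet normal -0.271 0.510 -0.817
outer loop
vertex 3.936 -2.822 -2.258
vertex 3.075 -3.449 -2.364
vertex 3.492 -2.292 -1.78
endloop
endfacet
facet normal 0.805 0.585 0.098
outer loop
vertex 3.492 -2.292 -1.78
vertex 4.329 -3.561 -1.074
vertex 3.936 -2.822 -2.258
endloop
endfacet
facet normal 0.529 -0.630 -0.569
outer loop
vertex 3.936 -2.822 -2.258
vertex 3.468 -4.188 -1.18
vertex 3.075 -3.449 -2.364
endloop
endfacet
facet normal 0.529 -0.630 -0.569
outer loop
vertex 4.329 -3.561 -1.074
vertex 3.468 -4.188 -1.18
vertex 3.936 -2.822 -2.258
endloop
endfacet
facet normal 0.372 0.065 -0.926
outer loop
vertex -0.443 -0.696 3.285
vertex -0.999 -0.647 3.065
vertex -0.694 -0.154 3.222
endloop
endfacet
facet normal 0.640 0.374 0.671
outer loop
vertex -0.443 -0.696 3.285
vertex -0.694 -0.154 3.222
vertex -1.501 -0.733 4.315
endloop
endfacet
facet normal 0.373 0.064 -0.926
outer loop
vertex -0.694 -0.154 3.222
vertex -0.999 -0.647 3.065
vertex -1.249 -0.105 3.002
endloop
endfacet
facet normal -0.085 0.905 0.417
outer loop
vertex -0.694 -0.154 3.222
vertex -1.249 -0.105 3.002
vertex -1.501 -0.733 4.315
endloop
endfacet
facet normal 0.373 0.064 -0.926
outer loop
vertex -1.249 -0.105 3.002
vertex -0.999 -0.647 3.065
vertex -1.554 -0.598 2.845
endloop
endfacet
facet normal -0.859 0.507 0.077
outer loop
vertex -1.249 -0.105 3.002
vertex -1.554 -0.598 2.845
vertex -1.501 -0.733 4.315
endloop
endfacet
facet normal 0.373 0.064 -0.926
outer loop
vertex -1.554 -0.598 2.845
vertex -0.999 -0.647 3.065
vertex -1.304 -1.139 2.908
endloop
endfacet
facet normal -0.907 -0.420 -0.006
outer loop
vertex -1.554 -0.598 2.845
vertex -1.304 -1.139 2.908
vertex -1.501 -0.733 4.315
endloop
endfacet
facet normal 0.372 0.065 -0.926
outer loop
vertex -1.304 -1.139 2.908
vertex -0.999 -0.647 3.065
vertex -0.748 -1.188 3.128
endloop
endfacet
facet normal -0.182 -0.951 0.249
outer loop
vertex -1.304 -1.139 2.908
vertex -0.748 -1.188 3.128
vertex -1.501 -0.733 4.315
endloop
endfacet
facet normal 0.372 0.065 -0.926
outer loop
vertex -0.748 -1.188 3.128
vertex -0.999 -0.647 3.065
vertex -0.443 -0.696 3.285
endloop
endfacet
facet normal 0.591 -0.554 0.587
outer loop
vertex -0.748 -1.188 3.128
vertex -0.443 -0.696 3.285
vertex -1.501 -0.733 4.315
endloop
endfacet
facet normal -0.807 0.091 -0.584
outer loop
vertex 1.086 -3.658 3.921
vertex 1.85 -1.812 3.154
vertex 1.604 -4.205 3.12
endloop
endfacet
facet normal -0.358 -0.863 0.358
outer loop
vertex 2.33 -4.288 3.646
vertex 1.086 -3.658 3.921
vertex 1.604 -4.205 3.12
endloop
endfacet
facet normal -0.806 0.091 -0.585
outer loop
vertex 1.604 -4.205 3.12
vertex 1.85 -1.812 3.154
vertex 2.369 -2.36 2.353
endloop
endfacet
facet normal 0.471 -0.498 -0.728
outer loop
vertex 2.369 -2.36 2.353
vertex 2.33 -4.288 3.646
vertex 1.604 -4.205 3.12
endloop
endfacet
facet normal -0.471 0.498 0.728
outer loop
vertex 1.086 -3.658 3.921
vertex 2.576 -1.895 3.68
vertex 1.85 -1.812 3.154
endloop
endfacet
facet normal -0.358 -0.862 0.358
outer loop
vertex 1.811 -3.74 4.447
vertex 1.086 -3.658 3.921
vertex 2.33 -4.288 3.646
endloop
endfacet
facet normal -0.472 0.498 0.728
outer loop
vertex 1.811 -3.74 4.447
vertex 2.576 -1.895 3.68
vertex 1.086 -3.658 3.921
endloop
endfacet
facet normal 0.358 0.862 -0.358
outer loop
vertex 1.85 -1.812 3.154
vertex 2.576 -1.895 3.68
vertex 2.369 -2.36 2.353
endloop
endfacet
facet normal 0.472 -0.498 -0.728
outer loop
vertex 3.094 -2.442 2.879
vertex 2.33 -4.288 3.646
vertex 2.369 -2.36 2.353
endloop
endfacet
facet normal 0.357 0.863 -0.358
outer loop
vertex 2.369 -2.36 2.353
vertex 2.576 -1.895 3.68
vertex 3.094 -2.442 2.879
endloop
endfacet
facet normal 0.806 -0.091 0.585
outer loop
vertex 3.094 -2.442 2.879
vertex 1.811 -3.74 4.447
vertex 2.33 -4.288 3.646
endloop
endfacet
facet normal 0.806 -0.092 0.584
outer loop
vertex 2.576 -1.895 3.68
vertex 1.811 -3.74 4.447
vertex 3.094 -2.442 2.879
endloop
endfacet

endsolid


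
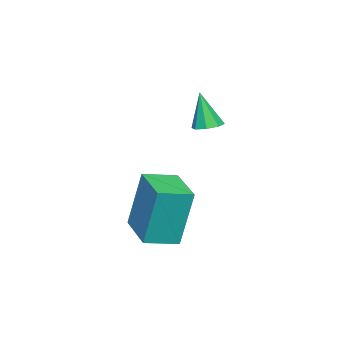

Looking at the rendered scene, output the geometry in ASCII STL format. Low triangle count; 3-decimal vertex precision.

solid 
facet normal 0.053 0.231 -0.972
outer loop
vertex -1.231 -2.219 0.4
vertex -1.733 -2.377 0.335
vertex -1.497 -1.918 0.457
endloop
endfacet
facet normal 0.694 0.519 0.499
outer loop
vertex -1.231 -2.219 0.4
vertex -1.497 -1.918 0.457
vertex -1.807 -2.703 1.705
endloop
endfacet
facet normal 0.052 0.231 -0.971
outer loop
vertex -1.497 -1.918 0.457
vertex -1.733 -2.377 0.335
vertex -1.901 -1.886 0.443
endloop
endfacet
facet normal 0.048 0.840 0.540
outer loop
vertex -1.497 -1.918 0.457
vertex -1.901 -1.886 0.443
vertex -1.807 -2.703 1.705
endloop
endfacet
facet normal 0.054 0.232 -0.971
outer loop
vertex -1.901 -1.886 0.443
vertex -1.733 -2.377 0.335
vertex -2.206 -2.142 0.365
endloop
endfacet
facet normal -0.639 0.623 0.451
outer loop
vertex -1.901 -1.886 0.443
vertex -2.206 -2.142 0.365
vertex -1.807 -2.703 1.705
endloop
endfacet
facet normal 0.053 0.231 -0.971
outer loop
vertex -2.206 -2.142 0.365
vertex -1.733 -2.377 0.335
vertex -2.234 -2.535 0.27
endloop
endfacet
facet normal -0.958 -0.001 0.285
outer loop
vertex -2.206 -2.142 0.365
vertex -2.234 -2.535 0.27
vertex -1.807 -2.703 1.705
endloop
endfacet
facet normal 0.053 0.231 -0.972
outer loop
vertex -2.234 -2.535 0.27
vertex -1.733 -2.377 0.335
vertex -1.968 -2.836 0.213
endloop
endfacet
facet normal -0.729 -0.670 0.138
outer loop
vertex -2.234 -2.535 0.27
vertex -1.968 -2.836 0.213
vertex -1.807 -2.703 1.705
endloop
endfacet
facet normal 0.054 0.230 -0.972
outer loop
vertex -1.968 -2.836 0.213
vertex -1.733 -2.377 0.335
vertex -1.564 -2.868 0.228
endloop
endfacet
facet normal -0.082 -0.992 0.097
outer loop
vertex -1.968 -2.836 0.213
vertex -1.564 -2.868 0.228
vertex -1.807 -2.703 1.705
endloop
endfacet
facet normal 0.052 0.230 -0.972
outer loop
vertex -1.564 -2.868 0.228
vertex -1.733 -2.377 0.335
vertex -1.259 -2.612 0.305
endloop
endfacet
facet normal 0.604 -0.775 0.186
outer loop
vertex -1.564 -2.868 0.228
vertex -1.259 -2.612 0.305
vertex -1.807 -2.703 1.705
endloop
endfacet
facet normal 0.053 0.231 -0.971
outer loop
vertex -1.259 -2.612 0.305
vertex -1.733 -2.377 0.335
vertex -1.231 -2.219 0.4
endloop
endfacet
facet normal 0.924 -0.151 0.352
outer loop
vertex -1.259 -2.612 0.305
vertex -1.231 -2.219 0.4
vertex -1.807 -2.703 1.705
endloop
endfacet
facet normal -0.743 -0.663 0.091
outer loop
vertex 0.864 -3.471 -0.978
vertex 0.077 -2.62 -1.199
vertex 0.99 -3.902 -3.091
endloop
endfacet
facet normal 0.667 -0.721 0.187
outer loop
vertex 2.223 -2.8 -3.241
vertex 0.864 -3.471 -0.978
vertex 0.99 -3.902 -3.091
endloop
endfacet
facet normal -0.743 -0.663 0.091
outer loop
vertex 0.99 -3.902 -3.091
vertex 0.077 -2.62 -1.199
vertex 0.203 -3.051 -3.311
endloop
endfacet
facet normal 0.059 -0.199 -0.978
outer loop
vertex 0.203 -3.051 -3.311
vertex 2.223 -2.8 -3.241
vertex 0.99 -3.902 -3.091
endloop
endfacet
facet normal -0.059 0.199 0.978
outer loop
vertex 0.864 -3.471 -0.978
vertex 1.31 -1.518 -1.349
vertex 0.077 -2.62 -1.199
endloop
endfacet
facet normal 0.667 -0.721 0.187
outer loop
vertex 2.097 -2.369 -1.129
vertex 0.864 -3.471 -0.978
vertex 2.223 -2.8 -3.241
endloop
endfacet
facet normal -0.058 0.199 0.978
outer loop
vertex 2.097 -2.369 -1.129
vertex 1.31 -1.518 -1.349
vertex 0.864 -3.471 -0.978
endloop
endfacet
facet normal -0.667 0.721 -0.187
outer loop
vertex 0.077 -2.62 -1.199
vertex 1.31 -1.518 -1.349
vertex 0.203 -3.051 -3.311
endloop
endfacet
facet normal 0.059 -0.200 -0.978
outer loop
vertex 1.436 -1.949 -3.462
vertex 2.223 -2.8 -3.241
vertex 0.203 -3.051 -3.311
endloop
endfacet
facet normal -0.667 0.721 -0.187
outer loop
vertex 0.203 -3.051 -3.311
vertex 1.31 -1.518 -1.349
vertex 1.436 -1.949 -3.462
endloop
endfacet
facet normal 0.743 0.663 -0.091
outer loop
vertex 1.436 -1.949 -3.462
vertex 2.097 -2.369 -1.129
vertex 2.223 -2.8 -3.241
endloop
endfacet
facet normal 0.743 0.663 -0.091
outer loop
vertex 1.31 -1.518 -1.349
vertex 2.097 -2.369 -1.129
vertex 1.436 -1.949 -3.462
endloop
endfacet

endsolid


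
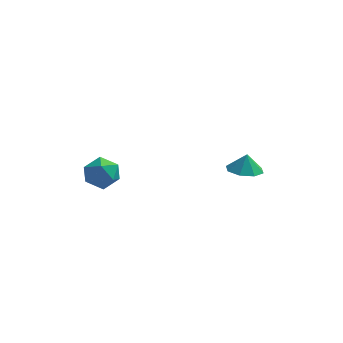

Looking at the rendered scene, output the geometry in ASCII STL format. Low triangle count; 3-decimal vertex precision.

solid 
facet normal 0.386 0.700 0.601
outer loop
vertex -3.516 -0.47 -1.751
vertex -4.028 -0.945 -0.869
vertex -2.99 -1.269 -1.158
endloop
endfacet
facet normal 0.818 0.573 0.046
outer loop
vertex -3.516 -0.47 -1.751
vertex -2.99 -1.269 -1.158
vertex -2.927 -1.269 -2.282
endloop
endfacet
facet normal 0.452 0.700 -0.553
outer loop
vertex -3.516 -0.47 -1.751
vertex -2.927 -1.269 -2.282
vertex -3.925 -0.944 -2.686
endloop
endfacet
facet normal -0.207 0.906 -0.369
outer loop
vertex -3.516 -0.47 -1.751
vertex -3.925 -0.944 -2.686
vertex -4.605 -0.744 -1.813
endloop
endfacet
facet normal -0.247 0.906 0.344
outer loop
vertex -3.516 -0.47 -1.751
vertex -4.605 -0.744 -1.813
vertex -4.028 -0.945 -0.869
endloop
endfacet
facet normal 0.991 -0.120 0.056
outer loop
vertex -2.927 -1.269 -2.282
vertex -2.99 -1.269 -1.158
vertex -3.075 -2.236 -1.727
endloop
endfacet
facet normal 0.292 0.086 0.952
outer loop
vertex -2.99 -1.269 -1.158
vertex -4.028 -0.945 -0.869
vertex -3.755 -2.036 -0.854
endloop
endfacet
facet normal -0.732 0.420 0.537
outer loop
vertex -4.028 -0.945 -0.869
vertex -4.605 -0.744 -1.813
vertex -4.753 -1.711 -1.258
endloop
endfacet
facet normal -0.666 0.421 -0.615
outer loop
vertex -4.605 -0.744 -1.813
vertex -3.925 -0.944 -2.686
vertex -4.69 -1.711 -2.382
endloop
endfacet
facet normal 0.398 0.087 -0.913
outer loop
vertex -3.925 -0.944 -2.686
vertex -2.927 -1.269 -2.282
vertex -3.652 -2.035 -2.671
endloop
endfacet
facet normal 0.207 -0.906 0.369
outer loop
vertex -4.164 -2.51 -1.789
vertex -3.075 -2.236 -1.727
vertex -3.755 -2.036 -0.854
endloop
endfacet
facet normal -0.452 -0.700 0.553
outer loop
vertex -4.164 -2.51 -1.789
vertex -3.755 -2.036 -0.854
vertex -4.753 -1.711 -1.258
endloop
endfacet
facet normal -0.818 -0.573 -0.046
outer loop
vertex -4.164 -2.51 -1.789
vertex -4.753 -1.711 -1.258
vertex -4.69 -1.711 -2.382
endloop
endfacet
facet normal -0.386 -0.700 -0.601
outer loop
vertex -4.164 -2.51 -1.789
vertex -4.69 -1.711 -2.382
vertex -3.652 -2.035 -2.671
endloop
endfacet
facet normal 0.247 -0.906 -0.344
outer loop
vertex -4.164 -2.51 -1.789
vertex -3.652 -2.035 -2.671
vertex -3.075 -2.236 -1.727
endloop
endfacet
facet normal 0.666 -0.421 0.615
outer loop
vertex -3.755 -2.036 -0.854
vertex -3.075 -2.236 -1.727
vertex -2.99 -1.269 -1.158
endloop
endfacet
facet normal -0.398 -0.087 0.913
outer loop
vertex -4.753 -1.711 -1.258
vertex -3.755 -2.036 -0.854
vertex -4.028 -0.945 -0.869
endloop
endfacet
facet normal -0.991 0.120 -0.056
outer loop
vertex -4.69 -1.711 -2.382
vertex -4.753 -1.711 -1.258
vertex -4.605 -0.744 -1.813
endloop
endfacet
facet normal -0.292 -0.086 -0.952
outer loop
vertex -3.652 -2.035 -2.671
vertex -4.69 -1.711 -2.382
vertex -3.925 -0.944 -2.686
endloop
endfacet
facet normal 0.732 -0.420 -0.537
outer loop
vertex -3.075 -2.236 -1.727
vertex -3.652 -2.035 -2.671
vertex -2.927 -1.269 -2.282
endloop
endfacet
facet normal -0.086 -0.182 -0.980
outer loop
vertex 3.896 2.268 -3.748
vertex 3.261 3.135 -3.853
vertex 4.324 2.956 -3.913
endloop
endfacet
facet normal 0.699 -0.277 0.659
outer loop
vertex 3.896 2.268 -3.748
vertex 4.324 2.956 -3.913
vertex 3.359 3.345 -2.727
endloop
endfacet
facet normal -0.086 -0.183 -0.979
outer loop
vertex 4.324 2.956 -3.913
vertex 3.261 3.135 -3.853
vertex 4.129 3.749 -4.044
endloop
endfacet
facet normal 0.787 0.284 0.547
outer loop
vertex 4.324 2.956 -3.913
vertex 4.129 3.749 -4.044
vertex 3.359 3.345 -2.727
endloop
endfacet
facet normal -0.087 -0.182 -0.979
outer loop
vertex 4.129 3.749 -4.044
vertex 3.261 3.135 -3.853
vertex 3.425 4.182 -4.062
endloop
endfacet
facet normal 0.447 0.748 0.491
outer loop
vertex 4.129 3.749 -4.044
vertex 3.425 4.182 -4.062
vertex 3.359 3.345 -2.727
endloop
endfacet
facet normal -0.085 -0.182 -0.980
outer loop
vertex 3.425 4.182 -4.062
vertex 3.261 3.135 -3.853
vertex 2.625 4.002 -3.959
endloop
endfacet
facet normal -0.122 0.844 0.523
outer loop
vertex 3.425 4.182 -4.062
vertex 2.625 4.002 -3.959
vertex 3.359 3.345 -2.727
endloop
endfacet
facet normal -0.086 -0.183 -0.979
outer loop
vertex 2.625 4.002 -3.959
vertex 3.261 3.135 -3.853
vertex 2.197 3.314 -3.793
endloop
endfacet
facet normal -0.587 0.516 0.624
outer loop
vertex 2.625 4.002 -3.959
vertex 2.197 3.314 -3.793
vertex 3.359 3.345 -2.727
endloop
endfacet
facet normal -0.086 -0.182 -0.980
outer loop
vertex 2.197 3.314 -3.793
vertex 3.261 3.135 -3.853
vertex 2.392 2.522 -3.663
endloop
endfacet
facet normal -0.675 -0.045 0.737
outer loop
vertex 2.197 3.314 -3.793
vertex 2.392 2.522 -3.663
vertex 3.359 3.345 -2.727
endloop
endfacet
facet normal -0.086 -0.182 -0.980
outer loop
vertex 2.392 2.522 -3.663
vertex 3.261 3.135 -3.853
vertex 3.096 2.088 -3.644
endloop
endfacet
facet normal -0.335 -0.509 0.793
outer loop
vertex 2.392 2.522 -3.663
vertex 3.096 2.088 -3.644
vertex 3.359 3.345 -2.727
endloop
endfacet
facet normal -0.086 -0.182 -0.980
outer loop
vertex 3.096 2.088 -3.644
vertex 3.261 3.135 -3.853
vertex 3.896 2.268 -3.748
endloop
endfacet
facet normal 0.235 -0.604 0.761
outer loop
vertex 3.096 2.088 -3.644
vertex 3.896 2.268 -3.748
vertex 3.359 3.345 -2.727
endloop
endfacet

endsolid


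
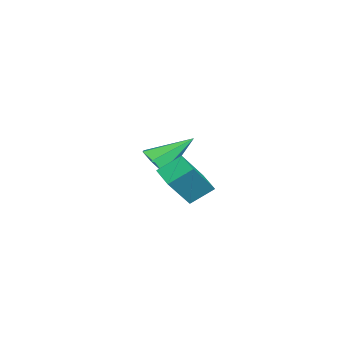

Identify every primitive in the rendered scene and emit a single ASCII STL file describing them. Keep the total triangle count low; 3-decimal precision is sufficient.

solid 
facet normal 0.273 -0.744 -0.609
outer loop
vertex -1.841 2.099 0.394
vertex -2.527 2.132 0.046
vertex -1.882 2.513 -0.13
endloop
endfacet
facet normal 0.803 0.497 0.330
outer loop
vertex -1.841 2.099 0.394
vertex -1.882 2.513 -0.13
vertex -3.033 3.508 1.174
endloop
endfacet
facet normal 0.273 -0.744 -0.610
outer loop
vertex -1.882 2.513 -0.13
vertex -2.527 2.132 0.046
vertex -2.409 2.639 -0.52
endloop
endfacet
facet normal 0.419 0.861 -0.288
outer loop
vertex -1.882 2.513 -0.13
vertex -2.409 2.639 -0.52
vertex -3.033 3.508 1.174
endloop
endfacet
facet normal 0.273 -0.744 -0.610
outer loop
vertex -2.409 2.639 -0.52
vertex -2.527 2.132 0.046
vertex -3.025 2.384 -0.485
endloop
endfacet
facet normal -0.351 0.775 -0.526
outer loop
vertex -2.409 2.639 -0.52
vertex -3.025 2.384 -0.485
vertex -3.033 3.508 1.174
endloop
endfacet
facet normal 0.274 -0.744 -0.610
outer loop
vertex -3.025 2.384 -0.485
vertex -2.527 2.132 0.046
vertex -3.266 1.938 -0.049
endloop
endfacet
facet normal -0.931 0.300 -0.208
outer loop
vertex -3.025 2.384 -0.485
vertex -3.266 1.938 -0.049
vertex -3.033 3.508 1.174
endloop
endfacet
facet normal 0.274 -0.744 -0.610
outer loop
vertex -3.266 1.938 -0.049
vertex -2.527 2.132 0.046
vertex -2.951 1.638 0.458
endloop
endfacet
facet normal -0.881 -0.202 0.428
outer loop
vertex -3.266 1.938 -0.049
vertex -2.951 1.638 0.458
vertex -3.033 3.508 1.174
endloop
endfacet
facet normal 0.274 -0.744 -0.610
outer loop
vertex -2.951 1.638 0.458
vertex -2.527 2.132 0.046
vertex -2.317 1.71 0.655
endloop
endfacet
facet normal -0.240 -0.356 0.903
outer loop
vertex -2.951 1.638 0.458
vertex -2.317 1.71 0.655
vertex -3.033 3.508 1.174
endloop
endfacet
facet normal 0.274 -0.744 -0.610
outer loop
vertex -2.317 1.71 0.655
vertex -2.527 2.132 0.046
vertex -1.841 2.099 0.394
endloop
endfacet
facet normal 0.509 -0.046 0.860
outer loop
vertex -2.317 1.71 0.655
vertex -1.841 2.099 0.394
vertex -3.033 3.508 1.174
endloop
endfacet
facet normal -0.517 0.376 -0.769
outer loop
vertex 0.716 4.394 0.94
vertex 1.508 4.921 0.665
vertex 1.048 3.568 0.312
endloop
endfacet
facet normal -0.800 -0.532 0.278
outer loop
vertex 1.912 2.939 1.595
vertex 0.716 4.394 0.94
vertex 1.048 3.568 0.312
endloop
endfacet
facet normal -0.518 0.376 -0.768
outer loop
vertex 1.048 3.568 0.312
vertex 1.508 4.921 0.665
vertex 1.839 4.095 0.037
endloop
endfacet
facet normal 0.305 -0.758 -0.577
outer loop
vertex 1.839 4.095 0.037
vertex 1.912 2.939 1.595
vertex 1.048 3.568 0.312
endloop
endfacet
facet normal -0.304 0.758 0.577
outer loop
vertex 0.716 4.394 0.94
vertex 2.372 4.292 1.948
vertex 1.508 4.921 0.665
endloop
endfacet
facet normal -0.800 -0.532 0.278
outer loop
vertex 1.581 3.765 2.223
vertex 0.716 4.394 0.94
vertex 1.912 2.939 1.595
endloop
endfacet
facet normal -0.304 0.758 0.577
outer loop
vertex 1.581 3.765 2.223
vertex 2.372 4.292 1.948
vertex 0.716 4.394 0.94
endloop
endfacet
facet normal 0.800 0.532 -0.278
outer loop
vertex 1.508 4.921 0.665
vertex 2.372 4.292 1.948
vertex 1.839 4.095 0.037
endloop
endfacet
facet normal 0.304 -0.758 -0.577
outer loop
vertex 2.704 3.466 1.32
vertex 1.912 2.939 1.595
vertex 1.839 4.095 0.037
endloop
endfacet
facet normal 0.799 0.533 -0.278
outer loop
vertex 1.839 4.095 0.037
vertex 2.372 4.292 1.948
vertex 2.704 3.466 1.32
endloop
endfacet
facet normal 0.517 -0.377 0.768
outer loop
vertex 2.704 3.466 1.32
vertex 1.581 3.765 2.223
vertex 1.912 2.939 1.595
endloop
endfacet
facet normal 0.518 -0.376 0.768
outer loop
vertex 2.372 4.292 1.948
vertex 1.581 3.765 2.223
vertex 2.704 3.466 1.32
endloop
endfacet

endsolid


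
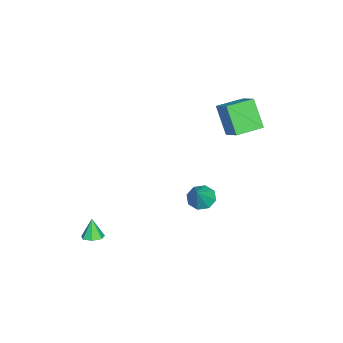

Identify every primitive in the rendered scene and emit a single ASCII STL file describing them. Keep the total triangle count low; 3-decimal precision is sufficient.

solid 
facet normal -0.382 -0.383 0.841
outer loop
vertex -2.756 3.472 2.074
vertex -3.712 4.522 2.118
vertex -3.529 2.796 1.416
endloop
endfacet
facet normal 0.673 -0.739 -0.031
outer loop
vertex -2.888 3.438 0.002
vertex -2.756 3.472 2.074
vertex -3.529 2.796 1.416
endloop
endfacet
facet normal -0.381 -0.383 0.842
outer loop
vertex -3.529 2.796 1.416
vertex -3.712 4.522 2.118
vertex -4.485 3.845 1.46
endloop
endfacet
facet normal -0.634 -0.555 -0.539
outer loop
vertex -4.485 3.845 1.46
vertex -2.888 3.438 0.002
vertex -3.529 2.796 1.416
endloop
endfacet
facet normal 0.634 0.555 0.539
outer loop
vertex -2.756 3.472 2.074
vertex -3.071 5.164 0.704
vertex -3.712 4.522 2.118
endloop
endfacet
facet normal 0.673 -0.739 -0.031
outer loop
vertex -2.115 4.115 0.66
vertex -2.756 3.472 2.074
vertex -2.888 3.438 0.002
endloop
endfacet
facet normal 0.633 0.555 0.539
outer loop
vertex -2.115 4.115 0.66
vertex -3.071 5.164 0.704
vertex -2.756 3.472 2.074
endloop
endfacet
facet normal -0.673 0.739 0.030
outer loop
vertex -3.712 4.522 2.118
vertex -3.071 5.164 0.704
vertex -4.485 3.845 1.46
endloop
endfacet
facet normal -0.634 -0.554 -0.539
outer loop
vertex -3.844 4.488 0.046
vertex -2.888 3.438 0.002
vertex -4.485 3.845 1.46
endloop
endfacet
facet normal -0.673 0.739 0.031
outer loop
vertex -4.485 3.845 1.46
vertex -3.071 5.164 0.704
vertex -3.844 4.488 0.046
endloop
endfacet
facet normal 0.381 0.382 -0.842
outer loop
vertex -3.844 4.488 0.046
vertex -2.115 4.115 0.66
vertex -2.888 3.438 0.002
endloop
endfacet
facet normal 0.381 0.383 -0.841
outer loop
vertex -3.071 5.164 0.704
vertex -2.115 4.115 0.66
vertex -3.844 4.488 0.046
endloop
endfacet
facet normal 0.296 0.123 -0.947
outer loop
vertex 3.131 -1.196 -3.732
vertex 2.633 -1.316 -3.903
vertex 2.839 -0.833 -3.776
endloop
endfacet
facet normal 0.530 0.509 0.678
outer loop
vertex 3.131 -1.196 -3.732
vertex 2.839 -0.833 -3.776
vertex 2.327 -1.444 -2.917
endloop
endfacet
facet normal 0.294 0.124 -0.948
outer loop
vertex 2.839 -0.833 -3.776
vertex 2.633 -1.316 -3.903
vertex 2.391 -0.833 -3.915
endloop
endfacet
facet normal -0.158 0.847 0.508
outer loop
vertex 2.839 -0.833 -3.776
vertex 2.391 -0.833 -3.915
vertex 2.327 -1.444 -2.917
endloop
endfacet
facet normal 0.295 0.124 -0.947
outer loop
vertex 2.391 -0.833 -3.915
vertex 2.633 -1.316 -3.903
vertex 2.126 -1.196 -4.045
endloop
endfacet
facet normal -0.822 0.508 0.258
outer loop
vertex 2.391 -0.833 -3.915
vertex 2.126 -1.196 -4.045
vertex 2.327 -1.444 -2.917
endloop
endfacet
facet normal 0.295 0.123 -0.948
outer loop
vertex 2.126 -1.196 -4.045
vertex 2.633 -1.316 -3.903
vertex 2.242 -1.65 -4.068
endloop
endfacet
facet normal -0.961 -0.251 0.116
outer loop
vertex 2.126 -1.196 -4.045
vertex 2.242 -1.65 -4.068
vertex 2.327 -1.444 -2.917
endloop
endfacet
facet normal 0.294 0.124 -0.948
outer loop
vertex 2.242 -1.65 -4.068
vertex 2.633 -1.316 -3.903
vertex 2.653 -1.851 -3.967
endloop
endfacet
facet normal -0.469 -0.863 0.189
outer loop
vertex 2.242 -1.65 -4.068
vertex 2.653 -1.851 -3.967
vertex 2.327 -1.444 -2.917
endloop
endfacet
facet normal 0.296 0.124 -0.947
outer loop
vertex 2.653 -1.851 -3.967
vertex 2.633 -1.316 -3.903
vertex 3.049 -1.65 -3.817
endloop
endfacet
facet normal 0.279 -0.863 0.421
outer loop
vertex 2.653 -1.851 -3.967
vertex 3.049 -1.65 -3.817
vertex 2.327 -1.444 -2.917
endloop
endfacet
facet normal 0.295 0.124 -0.947
outer loop
vertex 3.049 -1.65 -3.817
vertex 2.633 -1.316 -3.903
vertex 3.131 -1.196 -3.732
endloop
endfacet
facet normal 0.726 -0.251 0.640
outer loop
vertex 3.049 -1.65 -3.817
vertex 3.131 -1.196 -3.732
vertex 2.327 -1.444 -2.917
endloop
endfacet
facet normal -0.613 0.014 -0.790
outer loop
vertex -0.841 2.63 -3.954
vertex -1.401 2.67 -3.519
vertex -0.979 3.143 -3.838
endloop
endfacet
facet normal 0.941 0.292 -0.169
outer loop
vertex -0.841 2.63 -3.954
vertex -0.979 3.143 -3.838
vertex -0.579 2.65 -2.461
endloop
endfacet
facet normal -0.614 0.015 -0.789
outer loop
vertex -0.979 3.143 -3.838
vertex -1.401 2.67 -3.519
vertex -1.363 3.379 -3.535
endloop
endfacet
facet normal 0.585 0.802 0.117
outer loop
vertex -0.979 3.143 -3.838
vertex -1.363 3.379 -3.535
vertex -0.579 2.65 -2.461
endloop
endfacet
facet normal -0.612 0.015 -0.790
outer loop
vertex -1.363 3.379 -3.535
vertex -1.401 2.67 -3.519
vertex -1.77 3.199 -3.223
endloop
endfacet
facet normal 0.042 0.841 0.540
outer loop
vertex -1.363 3.379 -3.535
vertex -1.77 3.199 -3.223
vertex -0.579 2.65 -2.461
endloop
endfacet
facet normal -0.613 0.014 -0.790
outer loop
vertex -1.77 3.199 -3.223
vertex -1.401 2.67 -3.519
vertex -1.96 2.71 -3.084
endloop
endfacet
facet normal -0.366 0.383 0.848
outer loop
vertex -1.77 3.199 -3.223
vertex -1.96 2.71 -3.084
vertex -0.579 2.65 -2.461
endloop
endfacet
facet normal -0.613 0.015 -0.790
outer loop
vertex -1.96 2.71 -3.084
vertex -1.401 2.67 -3.519
vertex -1.823 2.197 -3.2
endloop
endfacet
facet normal -0.403 -0.303 0.864
outer loop
vertex -1.96 2.71 -3.084
vertex -1.823 2.197 -3.2
vertex -0.579 2.65 -2.461
endloop
endfacet
facet normal -0.614 0.015 -0.789
outer loop
vertex -1.823 2.197 -3.2
vertex -1.401 2.67 -3.519
vertex -1.439 1.961 -3.503
endloop
endfacet
facet normal -0.046 -0.815 0.577
outer loop
vertex -1.823 2.197 -3.2
vertex -1.439 1.961 -3.503
vertex -0.579 2.65 -2.461
endloop
endfacet
facet normal -0.612 0.015 -0.790
outer loop
vertex -1.439 1.961 -3.503
vertex -1.401 2.67 -3.519
vertex -1.032 2.14 -3.815
endloop
endfacet
facet normal 0.495 -0.854 0.156
outer loop
vertex -1.439 1.961 -3.503
vertex -1.032 2.14 -3.815
vertex -0.579 2.65 -2.461
endloop
endfacet
facet normal -0.613 0.015 -0.790
outer loop
vertex -1.032 2.14 -3.815
vertex -1.401 2.67 -3.519
vertex -0.841 2.63 -3.954
endloop
endfacet
facet normal 0.905 -0.396 -0.154
outer loop
vertex -1.032 2.14 -3.815
vertex -0.841 2.63 -3.954
vertex -0.579 2.65 -2.461
endloop
endfacet

endsolid


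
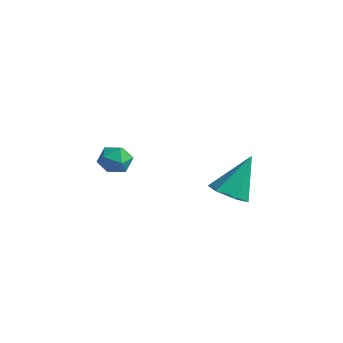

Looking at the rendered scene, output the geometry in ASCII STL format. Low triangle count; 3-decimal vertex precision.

solid 
facet normal -0.517 0.847 -0.122
outer loop
vertex -2.538 -1.368 -1.091
vertex -3.229 -1.753 -0.835
vertex -2.736 -1.373 -0.284
endloop
endfacet
facet normal 0.163 0.986 0.046
outer loop
vertex -2.538 -1.368 -1.091
vertex -2.736 -1.373 -0.284
vertex -1.949 -1.492 -0.519
endloop
endfacet
facet normal 0.579 0.681 -0.448
outer loop
vertex -2.538 -1.368 -1.091
vertex -1.949 -1.492 -0.519
vertex -1.954 -1.946 -1.215
endloop
endfacet
facet normal 0.155 0.355 -0.922
outer loop
vertex -2.538 -1.368 -1.091
vertex -1.954 -1.946 -1.215
vertex -2.745 -2.107 -1.41
endloop
endfacet
facet normal -0.522 0.457 -0.720
outer loop
vertex -2.538 -1.368 -1.091
vertex -2.745 -2.107 -1.41
vertex -3.229 -1.753 -0.835
endloop
endfacet
facet normal 0.303 0.675 0.673
outer loop
vertex -1.949 -1.492 -0.519
vertex -2.736 -1.373 -0.284
vertex -2.275 -1.953 0.09
endloop
endfacet
facet normal -0.797 0.452 0.401
outer loop
vertex -2.736 -1.373 -0.284
vertex -3.229 -1.753 -0.835
vertex -3.066 -2.114 -0.105
endloop
endfacet
facet normal -0.804 -0.180 -0.566
outer loop
vertex -3.229 -1.753 -0.835
vertex -2.745 -2.107 -1.41
vertex -3.071 -2.568 -0.801
endloop
endfacet
facet normal 0.290 -0.345 -0.893
outer loop
vertex -2.745 -2.107 -1.41
vertex -1.954 -1.946 -1.215
vertex -2.284 -2.687 -1.036
endloop
endfacet
facet normal 0.975 0.184 -0.127
outer loop
vertex -1.954 -1.946 -1.215
vertex -1.949 -1.492 -0.519
vertex -1.791 -2.307 -0.485
endloop
endfacet
facet normal -0.155 -0.355 0.922
outer loop
vertex -2.482 -2.692 -0.229
vertex -2.275 -1.953 0.09
vertex -3.066 -2.114 -0.105
endloop
endfacet
facet normal -0.579 -0.681 0.448
outer loop
vertex -2.482 -2.692 -0.229
vertex -3.066 -2.114 -0.105
vertex -3.071 -2.568 -0.801
endloop
endfacet
facet normal -0.163 -0.986 -0.046
outer loop
vertex -2.482 -2.692 -0.229
vertex -3.071 -2.568 -0.801
vertex -2.284 -2.687 -1.036
endloop
endfacet
facet normal 0.517 -0.847 0.122
outer loop
vertex -2.482 -2.692 -0.229
vertex -2.284 -2.687 -1.036
vertex -1.791 -2.307 -0.485
endloop
endfacet
facet normal 0.522 -0.457 0.720
outer loop
vertex -2.482 -2.692 -0.229
vertex -1.791 -2.307 -0.485
vertex -2.275 -1.953 0.09
endloop
endfacet
facet normal -0.290 0.345 0.893
outer loop
vertex -3.066 -2.114 -0.105
vertex -2.275 -1.953 0.09
vertex -2.736 -1.373 -0.284
endloop
endfacet
facet normal -0.975 -0.184 0.127
outer loop
vertex -3.071 -2.568 -0.801
vertex -3.066 -2.114 -0.105
vertex -3.229 -1.753 -0.835
endloop
endfacet
facet normal -0.303 -0.675 -0.673
outer loop
vertex -2.284 -2.687 -1.036
vertex -3.071 -2.568 -0.801
vertex -2.745 -2.107 -1.41
endloop
endfacet
facet normal 0.797 -0.452 -0.401
outer loop
vertex -1.791 -2.307 -0.485
vertex -2.284 -2.687 -1.036
vertex -1.954 -1.946 -1.215
endloop
endfacet
facet normal 0.804 0.180 0.566
outer loop
vertex -2.275 -1.953 0.09
vertex -1.791 -2.307 -0.485
vertex -1.949 -1.492 -0.519
endloop
endfacet
facet normal -0.069 -0.550 -0.832
outer loop
vertex 3.695 -1.116 -0.816
vertex 2.875 -0.74 -0.997
vertex 3.642 -0.347 -1.32
endloop
endfacet
facet normal 0.959 0.198 0.202
outer loop
vertex 3.695 -1.116 -0.816
vertex 3.642 -0.347 -1.32
vertex 3.025 0.46 0.817
endloop
endfacet
facet normal -0.069 -0.550 -0.832
outer loop
vertex 3.642 -0.347 -1.32
vertex 2.875 -0.74 -0.997
vertex 2.823 0.029 -1.501
endloop
endfacet
facet normal 0.445 0.873 -0.201
outer loop
vertex 3.642 -0.347 -1.32
vertex 2.823 0.029 -1.501
vertex 3.025 0.46 0.817
endloop
endfacet
facet normal -0.069 -0.550 -0.832
outer loop
vertex 2.823 0.029 -1.501
vertex 2.875 -0.74 -0.997
vertex 2.055 -0.364 -1.178
endloop
endfacet
facet normal -0.491 0.863 -0.118
outer loop
vertex 2.823 0.029 -1.501
vertex 2.055 -0.364 -1.178
vertex 3.025 0.46 0.817
endloop
endfacet
facet normal -0.068 -0.550 -0.832
outer loop
vertex 2.055 -0.364 -1.178
vertex 2.875 -0.74 -0.997
vertex 2.108 -1.132 -0.675
endloop
endfacet
facet normal -0.912 0.179 0.369
outer loop
vertex 2.055 -0.364 -1.178
vertex 2.108 -1.132 -0.675
vertex 3.025 0.46 0.817
endloop
endfacet
facet normal -0.068 -0.550 -0.832
outer loop
vertex 2.108 -1.132 -0.675
vertex 2.875 -0.74 -0.997
vertex 2.928 -1.508 -0.494
endloop
endfacet
facet normal -0.398 -0.495 0.773
outer loop
vertex 2.108 -1.132 -0.675
vertex 2.928 -1.508 -0.494
vertex 3.025 0.46 0.817
endloop
endfacet
facet normal -0.068 -0.550 -0.832
outer loop
vertex 2.928 -1.508 -0.494
vertex 2.875 -0.74 -0.997
vertex 3.695 -1.116 -0.816
endloop
endfacet
facet normal 0.538 -0.486 0.689
outer loop
vertex 2.928 -1.508 -0.494
vertex 3.695 -1.116 -0.816
vertex 3.025 0.46 0.817
endloop
endfacet

endsolid
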